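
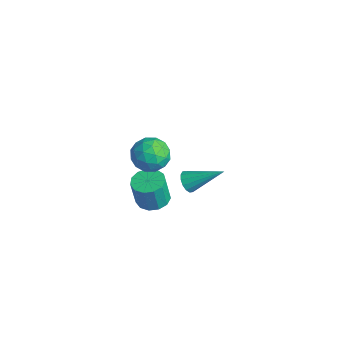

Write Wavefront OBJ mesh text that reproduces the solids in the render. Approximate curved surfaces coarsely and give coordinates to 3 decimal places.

v 1.509 -1.73 2.991
v 1.95 -1.315 3.732
v 2.85 -2.365 2.548
v 3.291 -1.95 3.289
v 2.665 -2.657 3.44
v 1.836 -2.265 3.714
v 2.964 -1.415 2.566
v 2.135 -1.023 2.84
v 2.849 -1.12 3.469
v 2.665 -1.888 4.009
v 2.135 -1.792 2.271
v 1.951 -2.56 2.811
v 1.612 -1.467 3.4
v 3.188 -2.213 2.88
v 2.82 -2.629 2.969
v 3.079 -2.385 3.404
v 1.545 -2.025 3.39
v 1.804 -1.781 3.825
v 2.224 -2.57 3.654
v 2.996 -1.899 2.455
v 3.255 -1.655 2.89
v 1.721 -1.295 2.876
v 1.98 -1.051 3.311
v 2.576 -1.11 2.626
v 2.4 -1.108 3.681
v 3.188 -1.481 3.421
v 2.995 -1.167 2.996
v 2.508 -0.937 3.157
v 2.291 -1.56 3.999
v 3.079 -1.933 3.738
v 2.711 -2.348 3.828
v 2.224 -2.118 3.989
v 2.82 -1.445 3.844
v 1.721 -1.747 2.542
v 2.509 -2.12 2.281
v 2.576 -1.562 2.291
v 2.089 -1.332 2.452
v 1.612 -2.199 2.859
v 2.4 -2.572 2.599
v 2.292 -2.743 3.123
v 1.805 -2.513 3.284
v 1.98 -2.235 2.436
v -0.206 -0.395 -3.223
v 0.259 0.294 -3.105
v 0.271 0.025 -1.579
v -0.194 -0.665 -1.697
v -0.193 0.432 -3.077
v -0.181 0.162 -1.551
v -0.649 0.307 -3.096
v -0.637 0.038 -1.569
v -0.964 -0.041 -3.155
v -0.952 -0.31 -1.628
v -1.039 -0.501 -3.235
v -1.027 -0.771 -1.709
v -0.85 -0.928 -3.312
v -0.837 -1.197 -1.786
v -0.456 -1.185 -3.361
v -0.443 -1.455 -1.834
v 0.018 -1.192 -3.366
v 0.03 -1.462 -1.839
v 0.42 -0.946 -3.325
v 0.432 -1.216 -1.799
v 0.623 -0.525 -3.253
v 0.635 -0.794 -1.726
v 0.563 -0.063 -3.171
v 0.576 -0.332 -1.644
v -0.476 1.589 -3.105
v -0.295 1.868 -3.64
v 0.556 2.971 -2.035
v -0.575 2.014 -3.559
v -0.829 2.047 -3.356
v -0.988 1.956 -3.086
v -1.01 1.768 -2.821
v -0.889 1.531 -2.632
v -0.657 1.31 -2.57
v -0.378 1.164 -2.651
v -0.124 1.131 -2.853
v 0.035 1.221 -3.123
v 0.057 1.41 -3.388
v -0.064 1.647 -3.577
f 1 38 17
f 38 12 41
f 17 41 6
f 38 41 17
f 1 17 13
f 17 6 18
f 13 18 2
f 17 18 13
f 1 13 22
f 13 2 23
f 22 23 8
f 13 23 22
f 1 22 34
f 22 8 37
f 34 37 11
f 22 37 34
f 1 34 38
f 34 11 42
f 38 42 12
f 34 42 38
f 2 18 29
f 18 6 32
f 29 32 10
f 18 32 29
f 6 41 19
f 41 12 40
f 19 40 5
f 41 40 19
f 12 42 39
f 42 11 35
f 39 35 3
f 42 35 39
f 11 37 36
f 37 8 24
f 36 24 7
f 37 24 36
f 8 23 28
f 23 2 25
f 28 25 9
f 23 25 28
f 4 30 16
f 30 10 31
f 16 31 5
f 30 31 16
f 4 16 14
f 16 5 15
f 14 15 3
f 16 15 14
f 4 14 21
f 14 3 20
f 21 20 7
f 14 20 21
f 4 21 26
f 21 7 27
f 26 27 9
f 21 27 26
f 4 26 30
f 26 9 33
f 30 33 10
f 26 33 30
f 5 31 19
f 31 10 32
f 19 32 6
f 31 32 19
f 3 15 39
f 15 5 40
f 39 40 12
f 15 40 39
f 7 20 36
f 20 3 35
f 36 35 11
f 20 35 36
f 9 27 28
f 27 7 24
f 28 24 8
f 27 24 28
f 10 33 29
f 33 9 25
f 29 25 2
f 33 25 29
f 44 43 47
f 44 47 45
f 45 47 48
f 45 48 46
f 47 43 49
f 47 49 48
f 48 49 50
f 48 50 46
f 49 43 51
f 49 51 50
f 50 51 52
f 50 52 46
f 51 43 53
f 51 53 52
f 52 53 54
f 52 54 46
f 53 43 55
f 53 55 54
f 54 55 56
f 54 56 46
f 55 43 57
f 55 57 56
f 56 57 58
f 56 58 46
f 57 43 59
f 57 59 58
f 58 59 60
f 58 60 46
f 59 43 61
f 59 61 60
f 60 61 62
f 60 62 46
f 61 43 63
f 61 63 62
f 62 63 64
f 62 64 46
f 63 43 65
f 63 65 64
f 64 65 66
f 64 66 46
f 65 43 44
f 65 44 66
f 66 44 45
f 66 45 46
f 68 67 70
f 68 70 69
f 70 67 71
f 70 71 69
f 71 67 72
f 71 72 69
f 72 67 73
f 72 73 69
f 73 67 74
f 73 74 69
f 74 67 75
f 74 75 69
f 75 67 76
f 75 76 69
f 76 67 77
f 76 77 69
f 77 67 78
f 77 78 69
f 78 67 79
f 78 79 69
f 79 67 80
f 79 80 69
f 80 67 68
f 80 68 69



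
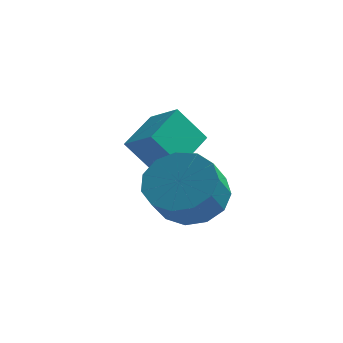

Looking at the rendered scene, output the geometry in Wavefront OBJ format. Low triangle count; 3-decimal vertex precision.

v -3.356 -1.509 2.853
v -2.491 -1.992 3.456
v -2.938 -0.17 3.325
v -2.073 -0.653 3.929
v -2.547 -1.387 1.791
v -1.682 -1.87 2.395
v -2.129 -0.048 2.264
v -1.264 -0.531 2.867
v -1.144 -2.89 1.84
v -0.111 -2.889 2.029
v -0.283 -3.709 2.969
v -1.316 -3.71 2.78
v -0.342 -2.458 2.362
v -0.514 -3.279 3.303
v -0.828 -2.164 2.53
v -0.999 -2.985 3.471
v -1.414 -2.101 2.478
v -1.585 -2.922 3.419
v -1.914 -2.288 2.224
v -2.086 -3.109 3.165
v -2.17 -2.666 1.848
v -2.342 -3.487 2.788
v -2.1 -3.115 1.469
v -2.272 -3.936 2.41
v -1.727 -3.493 1.208
v -1.898 -4.313 2.148
v -1.169 -3.679 1.147
v -1.34 -4.499 2.088
v -0.603 -3.614 1.306
v -0.774 -4.435 2.247
v -0.208 -3.32 1.635
v -0.38 -4.14 2.576
f 2 4 1
f 5 2 1
f 1 4 3
f 3 5 1
f 2 8 4
f 6 2 5
f 6 8 2
f 4 8 3
f 7 5 3
f 3 8 7
f 7 6 5
f 8 6 7
f 10 9 13
f 10 13 11
f 11 13 14
f 11 14 12
f 13 9 15
f 13 15 14
f 14 15 16
f 14 16 12
f 15 9 17
f 15 17 16
f 16 17 18
f 16 18 12
f 17 9 19
f 17 19 18
f 18 19 20
f 18 20 12
f 19 9 21
f 19 21 20
f 20 21 22
f 20 22 12
f 21 9 23
f 21 23 22
f 22 23 24
f 22 24 12
f 23 9 25
f 23 25 24
f 24 25 26
f 24 26 12
f 25 9 27
f 25 27 26
f 26 27 28
f 26 28 12
f 27 9 29
f 27 29 28
f 28 29 30
f 28 30 12
f 29 9 31
f 29 31 30
f 30 31 32
f 30 32 12
f 31 9 10
f 31 10 32
f 32 10 11
f 32 11 12



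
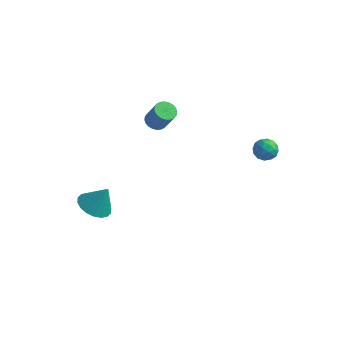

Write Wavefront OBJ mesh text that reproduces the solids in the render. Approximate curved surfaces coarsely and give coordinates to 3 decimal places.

v 3.799 3.34 1
v 4.202 2.757 0.905
v 3.018 2.923 0.255
v 3.421 2.34 0.16
v 3.093 2.45 0.786
v 3.575 2.707 1.246
v 3.645 2.973 -0.086
v 4.127 3.23 0.374
v 4.106 2.53 0.233
v 3.765 2.206 0.772
v 3.455 3.474 0.388
v 3.114 3.15 0.927
v 4.069 3.085 1.018
v 3.151 2.595 0.142
v 2.958 2.659 0.51
v 3.195 2.317 0.454
v 3.701 3.056 1.218
v 3.937 2.713 1.162
v 3.286 2.532 1.092
v 3.283 2.967 -0.002
v 3.519 2.624 -0.058
v 4.025 3.363 0.706
v 4.262 3.021 0.65
v 3.934 3.148 0.068
v 4.249 2.609 0.567
v 3.79 2.364 0.129
v 3.922 2.736 -0.015
v 4.206 2.887 0.255
v 4.049 2.419 0.884
v 3.59 2.174 0.446
v 3.397 2.238 0.814
v 3.681 2.389 1.084
v 3.993 2.285 0.489
v 3.63 3.506 0.714
v 3.171 3.261 0.276
v 3.539 3.291 0.076
v 3.823 3.442 0.346
v 3.43 3.316 1.031
v 2.971 3.071 0.593
v 3.014 2.793 0.905
v 3.298 2.944 1.175
v 3.227 3.395 0.671
v -3.411 -2.541 -3.133
v -2.621 -3.103 -3.336
v -2.789 -2.159 -1.767
v -2.507 -2.71 -3.498
v -2.571 -2.283 -3.589
v -2.802 -1.908 -3.589
v -3.153 -1.658 -3.498
v -3.556 -1.583 -3.336
v -3.93 -1.698 -3.133
v -4.201 -1.98 -2.931
v -4.316 -2.373 -2.768
v -4.252 -2.799 -2.678
v -4.021 -3.175 -2.678
v -3.67 -3.425 -2.768
v -3.267 -3.5 -2.931
v -2.893 -3.385 -3.133
v -2.158 1.512 1.355
v -1.632 1.725 1.082
v -0.936 1.582 2.312
v -1.462 1.368 2.585
v -1.732 1.934 1.163
v -1.036 1.791 2.393
v -1.897 2.079 1.274
v -1.201 1.936 2.503
v -2.102 2.138 1.396
v -1.406 1.995 2.626
v -2.315 2.101 1.513
v -1.619 1.958 2.742
v -2.504 1.974 1.605
v -1.809 1.831 2.835
v -2.641 1.777 1.659
v -1.945 1.634 2.889
v -2.704 1.54 1.668
v -2.009 1.397 2.897
v -2.684 1.298 1.628
v -1.988 1.155 2.858
v -2.584 1.089 1.547
v -1.888 0.946 2.777
v -2.419 0.944 1.437
v -1.723 0.801 2.666
v -2.214 0.885 1.314
v -1.518 0.742 2.544
v -2.001 0.922 1.198
v -1.305 0.779 2.427
v -1.811 1.049 1.105
v -1.116 0.906 2.335
v -1.675 1.246 1.051
v -0.979 1.103 2.281
v -1.611 1.483 1.043
v -0.916 1.34 2.272
f 1 38 17
f 38 12 41
f 17 41 6
f 38 41 17
f 1 17 13
f 17 6 18
f 13 18 2
f 17 18 13
f 1 13 22
f 13 2 23
f 22 23 8
f 13 23 22
f 1 22 34
f 22 8 37
f 34 37 11
f 22 37 34
f 1 34 38
f 34 11 42
f 38 42 12
f 34 42 38
f 2 18 29
f 18 6 32
f 29 32 10
f 18 32 29
f 6 41 19
f 41 12 40
f 19 40 5
f 41 40 19
f 12 42 39
f 42 11 35
f 39 35 3
f 42 35 39
f 11 37 36
f 37 8 24
f 36 24 7
f 37 24 36
f 8 23 28
f 23 2 25
f 28 25 9
f 23 25 28
f 4 30 16
f 30 10 31
f 16 31 5
f 30 31 16
f 4 16 14
f 16 5 15
f 14 15 3
f 16 15 14
f 4 14 21
f 14 3 20
f 21 20 7
f 14 20 21
f 4 21 26
f 21 7 27
f 26 27 9
f 21 27 26
f 4 26 30
f 26 9 33
f 30 33 10
f 26 33 30
f 5 31 19
f 31 10 32
f 19 32 6
f 31 32 19
f 3 15 39
f 15 5 40
f 39 40 12
f 15 40 39
f 7 20 36
f 20 3 35
f 36 35 11
f 20 35 36
f 9 27 28
f 27 7 24
f 28 24 8
f 27 24 28
f 10 33 29
f 33 9 25
f 29 25 2
f 33 25 29
f 44 43 46
f 44 46 45
f 46 43 47
f 46 47 45
f 47 43 48
f 47 48 45
f 48 43 49
f 48 49 45
f 49 43 50
f 49 50 45
f 50 43 51
f 50 51 45
f 51 43 52
f 51 52 45
f 52 43 53
f 52 53 45
f 53 43 54
f 53 54 45
f 54 43 55
f 54 55 45
f 55 43 56
f 55 56 45
f 56 43 57
f 56 57 45
f 57 43 58
f 57 58 45
f 58 43 44
f 58 44 45
f 60 59 63
f 60 63 61
f 61 63 64
f 61 64 62
f 63 59 65
f 63 65 64
f 64 65 66
f 64 66 62
f 65 59 67
f 65 67 66
f 66 67 68
f 66 68 62
f 67 59 69
f 67 69 68
f 68 69 70
f 68 70 62
f 69 59 71
f 69 71 70
f 70 71 72
f 70 72 62
f 71 59 73
f 71 73 72
f 72 73 74
f 72 74 62
f 73 59 75
f 73 75 74
f 74 75 76
f 74 76 62
f 75 59 77
f 75 77 76
f 76 77 78
f 76 78 62
f 77 59 79
f 77 79 78
f 78 79 80
f 78 80 62
f 79 59 81
f 79 81 80
f 80 81 82
f 80 82 62
f 81 59 83
f 81 83 82
f 82 83 84
f 82 84 62
f 83 59 85
f 83 85 84
f 84 85 86
f 84 86 62
f 85 59 87
f 85 87 86
f 86 87 88
f 86 88 62
f 87 59 89
f 87 89 88
f 88 89 90
f 88 90 62
f 89 59 91
f 89 91 90
f 90 91 92
f 90 92 62
f 91 59 60
f 91 60 92
f 92 60 61
f 92 61 62



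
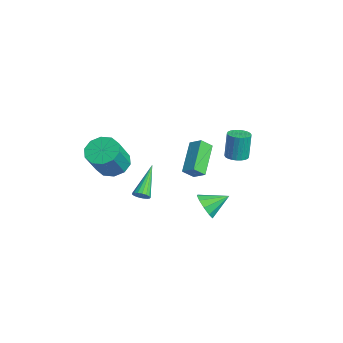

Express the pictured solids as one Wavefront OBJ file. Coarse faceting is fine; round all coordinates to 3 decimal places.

v -3.529 -3.157 -2.79
v -3.034 -3.841 -3.398
v -2.136 -4.666 -1.738
v -2.631 -3.983 -1.13
v -2.661 -3.32 -3.34
v -1.764 -4.146 -1.68
v -2.62 -2.737 -3.072
v -1.723 -3.563 -1.412
v -2.926 -2.315 -2.697
v -2.029 -3.14 -1.037
v -3.462 -2.214 -2.357
v -2.565 -3.04 -0.697
v -4.024 -2.474 -2.182
v -3.126 -3.299 -0.522
v -4.396 -2.994 -2.24
v -3.499 -3.82 -0.58
v -4.437 -3.577 -2.508
v -3.54 -4.403 -0.848
v -4.131 -4 -2.883
v -3.234 -4.825 -1.223
v -3.595 -4.1 -3.223
v -2.698 -4.926 -1.563
v 2.577 0.29 -3.124
v 2.82 0.667 -3.893
v 2.703 1.57 -2.456
v 2.273 0.7 -3.853
v 1.841 0.577 -3.535
v 1.691 0.344 -3.06
v 1.878 0.09 -2.61
v 2.333 -0.087 -2.356
v 2.88 -0.121 -2.395
v 3.312 0.003 -2.713
v 3.463 0.236 -3.188
v 3.275 0.489 -3.639
v 2.893 -3.258 -1.46
v 3.239 -2.913 -1.353
v 1.507 -2.282 -0.12
v 3.122 -2.821 -1.541
v 2.953 -2.829 -1.71
v 2.77 -2.935 -1.822
v 2.615 -3.115 -1.851
v 2.524 -3.328 -1.79
v 2.517 -3.525 -1.654
v 2.597 -3.66 -1.473
v 2.744 -3.703 -1.289
v 2.925 -3.644 -1.145
v 3.099 -3.497 -1.072
v 3.226 -3.295 -1.089
v 3.276 -3.084 -1.19
v -1.267 3.253 -2.012
v -0.761 2.822 -1.923
v -0.908 2.996 -0.258
v -1.413 3.427 -0.348
v -0.633 3.05 -1.935
v -0.78 3.223 -0.271
v -0.601 3.308 -1.959
v -0.748 3.482 -0.295
v -0.67 3.558 -1.992
v -0.817 3.732 -0.327
v -0.831 3.762 -2.027
v -0.977 3.935 -0.362
v -1.057 3.888 -2.06
v -1.204 4.061 -0.395
v -1.316 3.917 -2.086
v -1.462 4.091 -0.421
v -1.567 3.846 -2.101
v -1.713 4.019 -0.436
v -1.772 3.684 -2.102
v -1.919 3.858 -0.437
v -1.9 3.457 -2.089
v -2.047 3.63 -0.425
v -1.932 3.198 -2.065
v -2.079 3.372 -0.401
v -1.863 2.948 -2.033
v -2.01 3.122 -0.368
v -1.703 2.745 -1.998
v -1.849 2.918 -0.333
v -1.476 2.619 -1.965
v -1.623 2.792 -0.3
v -1.218 2.589 -1.939
v -1.364 2.763 -0.274
v -0.967 2.661 -1.924
v -1.113 2.834 -0.259
v -0.746 1.058 -0.685
v -0.673 0.398 -0.107
v -0.144 1.517 -0.237
v -0.071 0.857 0.341
v 0.811 0.183 -1.881
v 0.884 -0.477 -1.303
v 1.413 0.642 -1.433
v 1.486 -0.018 -0.855
f 2 1 5
f 2 5 3
f 3 5 6
f 3 6 4
f 5 1 7
f 5 7 6
f 6 7 8
f 6 8 4
f 7 1 9
f 7 9 8
f 8 9 10
f 8 10 4
f 9 1 11
f 9 11 10
f 10 11 12
f 10 12 4
f 11 1 13
f 11 13 12
f 12 13 14
f 12 14 4
f 13 1 15
f 13 15 14
f 14 15 16
f 14 16 4
f 15 1 17
f 15 17 16
f 16 17 18
f 16 18 4
f 17 1 19
f 17 19 18
f 18 19 20
f 18 20 4
f 19 1 21
f 19 21 20
f 20 21 22
f 20 22 4
f 21 1 2
f 21 2 22
f 22 2 3
f 22 3 4
f 24 23 26
f 24 26 25
f 26 23 27
f 26 27 25
f 27 23 28
f 27 28 25
f 28 23 29
f 28 29 25
f 29 23 30
f 29 30 25
f 30 23 31
f 30 31 25
f 31 23 32
f 31 32 25
f 32 23 33
f 32 33 25
f 33 23 34
f 33 34 25
f 34 23 24
f 34 24 25
f 36 35 38
f 36 38 37
f 38 35 39
f 38 39 37
f 39 35 40
f 39 40 37
f 40 35 41
f 40 41 37
f 41 35 42
f 41 42 37
f 42 35 43
f 42 43 37
f 43 35 44
f 43 44 37
f 44 35 45
f 44 45 37
f 45 35 46
f 45 46 37
f 46 35 47
f 46 47 37
f 47 35 48
f 47 48 37
f 48 35 49
f 48 49 37
f 49 35 36
f 49 36 37
f 51 50 54
f 51 54 52
f 52 54 55
f 52 55 53
f 54 50 56
f 54 56 55
f 55 56 57
f 55 57 53
f 56 50 58
f 56 58 57
f 57 58 59
f 57 59 53
f 58 50 60
f 58 60 59
f 59 60 61
f 59 61 53
f 60 50 62
f 60 62 61
f 61 62 63
f 61 63 53
f 62 50 64
f 62 64 63
f 63 64 65
f 63 65 53
f 64 50 66
f 64 66 65
f 65 66 67
f 65 67 53
f 66 50 68
f 66 68 67
f 67 68 69
f 67 69 53
f 68 50 70
f 68 70 69
f 69 70 71
f 69 71 53
f 70 50 72
f 70 72 71
f 71 72 73
f 71 73 53
f 72 50 74
f 72 74 73
f 73 74 75
f 73 75 53
f 74 50 76
f 74 76 75
f 75 76 77
f 75 77 53
f 76 50 78
f 76 78 77
f 77 78 79
f 77 79 53
f 78 50 80
f 78 80 79
f 79 80 81
f 79 81 53
f 80 50 82
f 80 82 81
f 81 82 83
f 81 83 53
f 82 50 51
f 82 51 83
f 83 51 52
f 83 52 53
f 85 87 84
f 88 85 84
f 84 87 86
f 86 88 84
f 85 91 87
f 89 85 88
f 89 91 85
f 87 91 86
f 90 88 86
f 86 91 90
f 90 89 88
f 91 89 90



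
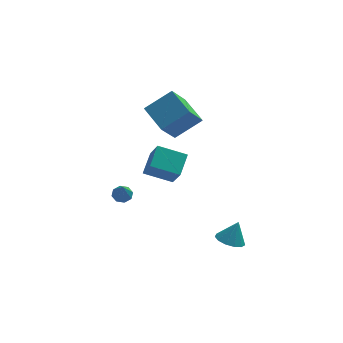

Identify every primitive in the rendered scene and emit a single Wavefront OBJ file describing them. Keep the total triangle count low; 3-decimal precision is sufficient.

v 3.076 -1.039 -3.783
v 3.598 -0.44 -4.113
v 3.544 -0.761 -2.537
v 3.182 -0.216 -4.007
v 2.732 -0.253 -3.83
v 2.392 -0.54 -3.638
v 2.269 -0.985 -3.493
v 2.402 -1.448 -3.439
v 2.75 -1.781 -3.495
v 3.201 -1.878 -3.642
v 3.613 -1.71 -3.834
v 3.854 -1.328 -4.01
v 3.849 -0.855 -4.114
v -1.118 -0.122 1.822
v -0.644 1.042 2.546
v -1.454 0.827 0.515
v -0.98 1.991 1.238
v 0.46 -0.391 1.222
v 0.934 0.773 1.945
v 0.124 0.558 -0.086
v 0.598 1.722 0.638
v -2.533 1.827 -1.951
v -1.95 1.908 -1.901
v -2.527 1.053 -0.749
v -2.188 2.231 -1.693
v -2.628 2.317 -1.635
v -3.012 2.116 -1.763
v -3.115 1.746 -2
v -2.877 1.424 -2.209
v -2.438 1.338 -2.267
v -2.054 1.539 -2.139
v 0.411 3.059 1.65
v -0.387 1.978 3.158
v -0.424 4.587 2.304
v -1.222 3.506 3.812
v 1.942 3.434 2.728
v 1.144 2.353 4.236
v 1.107 4.962 3.382
v 0.309 3.881 4.89
f 2 1 4
f 2 4 3
f 4 1 5
f 4 5 3
f 5 1 6
f 5 6 3
f 6 1 7
f 6 7 3
f 7 1 8
f 7 8 3
f 8 1 9
f 8 9 3
f 9 1 10
f 9 10 3
f 10 1 11
f 10 11 3
f 11 1 12
f 11 12 3
f 12 1 13
f 12 13 3
f 13 1 2
f 13 2 3
f 15 17 14
f 18 15 14
f 14 17 16
f 16 18 14
f 15 21 17
f 19 15 18
f 19 21 15
f 17 21 16
f 20 18 16
f 16 21 20
f 20 19 18
f 21 19 20
f 23 22 25
f 23 25 24
f 25 22 26
f 25 26 24
f 26 22 27
f 26 27 24
f 27 22 28
f 27 28 24
f 28 22 29
f 28 29 24
f 29 22 30
f 29 30 24
f 30 22 31
f 30 31 24
f 31 22 23
f 31 23 24
f 33 35 32
f 36 33 32
f 32 35 34
f 34 36 32
f 33 39 35
f 37 33 36
f 37 39 33
f 35 39 34
f 38 36 34
f 34 39 38
f 38 37 36
f 39 37 38



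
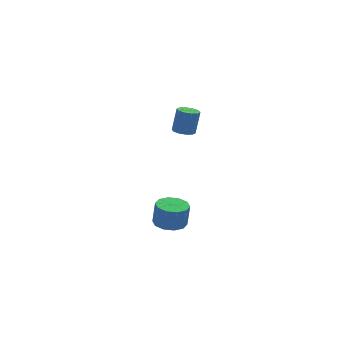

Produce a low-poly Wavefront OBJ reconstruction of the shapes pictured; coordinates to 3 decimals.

v 1.329 1.69 -3.396
v 1.853 2.383 -3.453
v 1.995 2.382 -2.161
v 1.471 1.69 -2.104
v 1.348 2.56 -3.398
v 1.491 2.559 -2.105
v 0.836 2.406 -3.341
v 0.979 2.405 -2.049
v 0.512 1.978 -3.306
v 0.655 1.977 -2.014
v 0.5 1.44 -3.305
v 0.643 1.439 -2.013
v 0.805 0.998 -3.339
v 0.947 0.997 -2.047
v 1.309 0.821 -3.395
v 1.452 0.82 -2.102
v 1.821 0.975 -3.451
v 1.964 0.974 -2.159
v 2.145 1.403 -3.486
v 2.288 1.402 -2.194
v 2.157 1.941 -3.487
v 2.3 1.94 -2.195
v 1.947 1.396 3.281
v 2.252 0.902 3.288
v 2.558 1.111 4.587
v 2.253 1.604 4.579
v 2.474 1.168 3.194
v 2.779 1.377 4.492
v 2.494 1.521 3.132
v 2.799 1.729 4.431
v 2.305 1.826 3.128
v 2.611 2.034 4.426
v 1.98 1.966 3.181
v 2.285 2.175 4.48
v 1.642 1.889 3.273
v 1.948 2.098 4.572
v 1.421 1.623 3.368
v 1.726 1.832 4.666
v 1.401 1.271 3.429
v 1.706 1.479 4.728
v 1.589 0.966 3.434
v 1.895 1.174 4.732
v 1.915 0.825 3.38
v 2.22 1.034 4.679
f 2 1 5
f 2 5 3
f 3 5 6
f 3 6 4
f 5 1 7
f 5 7 6
f 6 7 8
f 6 8 4
f 7 1 9
f 7 9 8
f 8 9 10
f 8 10 4
f 9 1 11
f 9 11 10
f 10 11 12
f 10 12 4
f 11 1 13
f 11 13 12
f 12 13 14
f 12 14 4
f 13 1 15
f 13 15 14
f 14 15 16
f 14 16 4
f 15 1 17
f 15 17 16
f 16 17 18
f 16 18 4
f 17 1 19
f 17 19 18
f 18 19 20
f 18 20 4
f 19 1 21
f 19 21 20
f 20 21 22
f 20 22 4
f 21 1 2
f 21 2 22
f 22 2 3
f 22 3 4
f 24 23 27
f 24 27 25
f 25 27 28
f 25 28 26
f 27 23 29
f 27 29 28
f 28 29 30
f 28 30 26
f 29 23 31
f 29 31 30
f 30 31 32
f 30 32 26
f 31 23 33
f 31 33 32
f 32 33 34
f 32 34 26
f 33 23 35
f 33 35 34
f 34 35 36
f 34 36 26
f 35 23 37
f 35 37 36
f 36 37 38
f 36 38 26
f 37 23 39
f 37 39 38
f 38 39 40
f 38 40 26
f 39 23 41
f 39 41 40
f 40 41 42
f 40 42 26
f 41 23 43
f 41 43 42
f 42 43 44
f 42 44 26
f 43 23 24
f 43 24 44
f 44 24 25
f 44 25 26



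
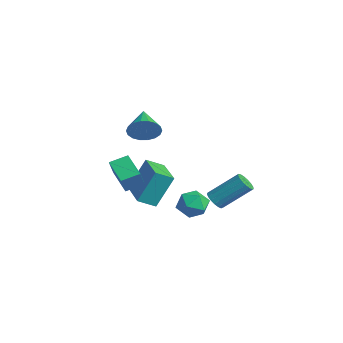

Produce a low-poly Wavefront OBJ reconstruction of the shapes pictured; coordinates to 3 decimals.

v -1.462 3.153 -2.668
v -0.93 3.241 -3.012
v -0.286 4.734 -1.636
v -0.818 4.647 -1.292
v -1.129 3.439 -3.134
v -0.485 4.932 -1.758
v -1.405 3.572 -3.149
v -0.761 5.065 -1.773
v -1.694 3.609 -3.054
v -1.05 5.102 -1.678
v -1.929 3.541 -2.87
v -1.285 5.034 -1.494
v -2.058 3.385 -2.64
v -1.414 4.878 -1.264
v -2.05 3.176 -2.417
v -1.406 4.669 -1.041
v -1.908 2.961 -2.251
v -1.264 4.454 -0.875
v -1.663 2.791 -2.18
v -1.019 4.284 -0.805
v -1.372 2.704 -2.222
v -0.728 4.197 -0.846
v -1.102 2.719 -2.365
v -0.458 4.213 -0.989
v -0.914 2.834 -2.578
v -0.27 4.328 -1.202
v -0.852 3.023 -2.812
v -0.208 4.516 -1.436
v -4.001 -0.701 -1.952
v -3.917 0.313 -0.069
v -3.742 0.254 -2.478
v -3.658 1.268 -0.595
v -1.862 -1.188 -1.785
v -1.778 -0.174 0.098
v -1.603 -0.233 -2.311
v -1.519 0.781 -0.428
v -0.103 1.477 -1.635
v 0.715 1.691 -1.187
v 0.225 -0.031 -1.513
v 1.043 0.183 -1.065
v 0.205 0.339 -0.631
v 0.002 1.271 -0.706
v 0.938 0.389 -1.994
v 0.735 1.321 -2.069
v 1.358 1.019 -1.409
v 0.905 0.988 -0.567
v 0.035 0.672 -2.133
v -0.418 0.641 -1.291
v -1.717 -0.836 3.384
v -1.245 -0.41 4.048
v -3.203 -0.144 3.996
v -1.242 -0.135 3.744
v -1.334 0 3.369
v -1.501 -0.03 2.996
v -1.711 -0.22 2.701
v -1.923 -0.531 2.54
v -2.093 -0.903 2.547
v -2.189 -1.262 2.719
v -2.192 -1.537 3.023
v -2.1 -1.672 3.398
v -1.933 -1.642 3.771
v -1.723 -1.452 4.067
v -1.511 -1.141 4.227
v -1.341 -0.769 4.22
v 0.821 -3.12 0.772
v -0.648 -3.087 1.381
v 0.983 -2.14 1.112
v -0.485 -2.107 1.72
v 1.245 -3.553 1.82
v -0.223 -3.52 2.428
v 1.408 -2.573 2.159
v -0.061 -2.54 2.768
f 2 1 5
f 2 5 3
f 3 5 6
f 3 6 4
f 5 1 7
f 5 7 6
f 6 7 8
f 6 8 4
f 7 1 9
f 7 9 8
f 8 9 10
f 8 10 4
f 9 1 11
f 9 11 10
f 10 11 12
f 10 12 4
f 11 1 13
f 11 13 12
f 12 13 14
f 12 14 4
f 13 1 15
f 13 15 14
f 14 15 16
f 14 16 4
f 15 1 17
f 15 17 16
f 16 17 18
f 16 18 4
f 17 1 19
f 17 19 18
f 18 19 20
f 18 20 4
f 19 1 21
f 19 21 20
f 20 21 22
f 20 22 4
f 21 1 23
f 21 23 22
f 22 23 24
f 22 24 4
f 23 1 25
f 23 25 24
f 24 25 26
f 24 26 4
f 25 1 27
f 25 27 26
f 26 27 28
f 26 28 4
f 27 1 2
f 27 2 28
f 28 2 3
f 28 3 4
f 30 32 29
f 33 30 29
f 29 32 31
f 31 33 29
f 30 36 32
f 34 30 33
f 34 36 30
f 32 36 31
f 35 33 31
f 31 36 35
f 35 34 33
f 36 34 35
f 37 48 42
f 37 42 38
f 37 38 44
f 37 44 47
f 37 47 48
f 38 42 46
f 42 48 41
f 48 47 39
f 47 44 43
f 44 38 45
f 40 46 41
f 40 41 39
f 40 39 43
f 40 43 45
f 40 45 46
f 41 46 42
f 39 41 48
f 43 39 47
f 45 43 44
f 46 45 38
f 50 49 52
f 50 52 51
f 52 49 53
f 52 53 51
f 53 49 54
f 53 54 51
f 54 49 55
f 54 55 51
f 55 49 56
f 55 56 51
f 56 49 57
f 56 57 51
f 57 49 58
f 57 58 51
f 58 49 59
f 58 59 51
f 59 49 60
f 59 60 51
f 60 49 61
f 60 61 51
f 61 49 62
f 61 62 51
f 62 49 63
f 62 63 51
f 63 49 64
f 63 64 51
f 64 49 50
f 64 50 51
f 66 68 65
f 69 66 65
f 65 68 67
f 67 69 65
f 66 72 68
f 70 66 69
f 70 72 66
f 68 72 67
f 71 69 67
f 67 72 71
f 71 70 69
f 72 70 71



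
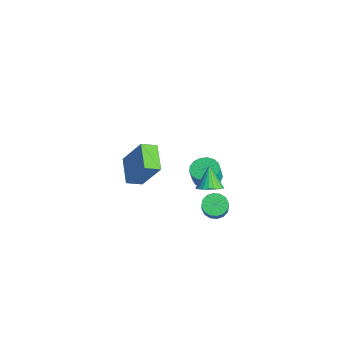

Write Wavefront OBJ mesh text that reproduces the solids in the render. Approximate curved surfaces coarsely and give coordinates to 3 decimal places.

v -0.297 1.988 -2.15
v 0.184 2.555 -1.914
v -1.143 2.232 -1.01
v -0.009 2.71 -2.091
v -0.245 2.756 -2.276
v -0.49 2.684 -2.443
v -0.705 2.507 -2.564
v -0.858 2.25 -2.623
v -0.926 1.954 -2.61
v -0.898 1.663 -2.526
v -0.778 1.421 -2.385
v -0.585 1.265 -2.209
v -0.348 1.22 -2.023
v -0.104 1.291 -1.856
v 0.112 1.469 -1.735
v 0.265 1.725 -1.676
v 0.332 2.021 -1.689
v 0.304 2.313 -1.773
v -2.613 2.649 -3.518
v -1.778 2.818 -3.632
v -1.591 2.581 -2.616
v -2.427 2.411 -2.502
v -1.937 3.18 -3.518
v -1.75 2.943 -2.502
v -2.251 3.42 -3.405
v -2.065 3.183 -2.388
v -2.649 3.484 -3.317
v -2.462 3.247 -2.301
v -3.038 3.356 -3.275
v -2.851 3.119 -2.259
v -3.329 3.066 -3.289
v -3.143 2.829 -2.273
v -3.457 2.681 -3.355
v -3.271 2.444 -2.339
v -3.392 2.288 -3.459
v -3.205 2.051 -2.443
v -3.148 1.977 -3.576
v -2.961 1.74 -2.56
v -2.782 1.821 -3.68
v -2.595 1.584 -2.664
v -2.377 1.854 -3.747
v -2.19 1.617 -2.731
v -2.026 2.069 -3.761
v -1.839 1.832 -2.745
v -1.81 2.417 -3.72
v -1.623 2.18 -2.704
v 2.495 -3.512 2.602
v 1.029 -3.243 3.183
v 2.512 -2.652 2.248
v 1.046 -2.383 2.829
v 3.354 -2.777 4.431
v 1.888 -2.508 5.012
v 3.371 -1.917 4.077
v 1.905 -1.648 4.658
v 0.211 2.137 -3.468
v 0.819 2.038 -3.879
v 1.376 1.824 -3.002
v 0.769 1.923 -2.592
v 0.82 2.41 -3.788
v 1.377 2.197 -2.912
v 0.658 2.709 -3.612
v 1.215 2.496 -2.736
v 0.376 2.855 -3.397
v 0.933 2.641 -2.521
v 0.05 2.808 -3.202
v 0.607 2.594 -2.326
v -0.233 2.581 -3.077
v 0.324 2.368 -2.201
v -0.396 2.236 -3.058
v 0.161 2.022 -2.181
v -0.397 1.863 -3.148
v 0.16 1.65 -2.272
v -0.235 1.564 -3.324
v 0.322 1.351 -2.448
v 0.047 1.419 -3.539
v 0.604 1.205 -2.663
v 0.373 1.466 -3.734
v 0.93 1.252 -2.858
v 0.656 1.692 -3.859
v 1.213 1.479 -2.983
f 2 1 4
f 2 4 3
f 4 1 5
f 4 5 3
f 5 1 6
f 5 6 3
f 6 1 7
f 6 7 3
f 7 1 8
f 7 8 3
f 8 1 9
f 8 9 3
f 9 1 10
f 9 10 3
f 10 1 11
f 10 11 3
f 11 1 12
f 11 12 3
f 12 1 13
f 12 13 3
f 13 1 14
f 13 14 3
f 14 1 15
f 14 15 3
f 15 1 16
f 15 16 3
f 16 1 17
f 16 17 3
f 17 1 18
f 17 18 3
f 18 1 2
f 18 2 3
f 20 19 23
f 20 23 21
f 21 23 24
f 21 24 22
f 23 19 25
f 23 25 24
f 24 25 26
f 24 26 22
f 25 19 27
f 25 27 26
f 26 27 28
f 26 28 22
f 27 19 29
f 27 29 28
f 28 29 30
f 28 30 22
f 29 19 31
f 29 31 30
f 30 31 32
f 30 32 22
f 31 19 33
f 31 33 32
f 32 33 34
f 32 34 22
f 33 19 35
f 33 35 34
f 34 35 36
f 34 36 22
f 35 19 37
f 35 37 36
f 36 37 38
f 36 38 22
f 37 19 39
f 37 39 38
f 38 39 40
f 38 40 22
f 39 19 41
f 39 41 40
f 40 41 42
f 40 42 22
f 41 19 43
f 41 43 42
f 42 43 44
f 42 44 22
f 43 19 45
f 43 45 44
f 44 45 46
f 44 46 22
f 45 19 20
f 45 20 46
f 46 20 21
f 46 21 22
f 48 50 47
f 51 48 47
f 47 50 49
f 49 51 47
f 48 54 50
f 52 48 51
f 52 54 48
f 50 54 49
f 53 51 49
f 49 54 53
f 53 52 51
f 54 52 53
f 56 55 59
f 56 59 57
f 57 59 60
f 57 60 58
f 59 55 61
f 59 61 60
f 60 61 62
f 60 62 58
f 61 55 63
f 61 63 62
f 62 63 64
f 62 64 58
f 63 55 65
f 63 65 64
f 64 65 66
f 64 66 58
f 65 55 67
f 65 67 66
f 66 67 68
f 66 68 58
f 67 55 69
f 67 69 68
f 68 69 70
f 68 70 58
f 69 55 71
f 69 71 70
f 70 71 72
f 70 72 58
f 71 55 73
f 71 73 72
f 72 73 74
f 72 74 58
f 73 55 75
f 73 75 74
f 74 75 76
f 74 76 58
f 75 55 77
f 75 77 76
f 76 77 78
f 76 78 58
f 77 55 79
f 77 79 78
f 78 79 80
f 78 80 58
f 79 55 56
f 79 56 80
f 80 56 57
f 80 57 58



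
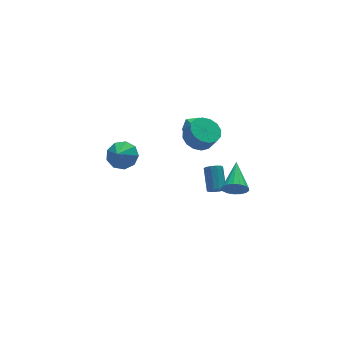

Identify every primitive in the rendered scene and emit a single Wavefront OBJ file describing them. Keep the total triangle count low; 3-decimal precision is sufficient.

v 3.739 3.982 -2.195
v 4.135 3.715 -2.9
v 2.525 3.885 -2.84
v 2.921 3.618 -3.545
v 2.894 3.118 -2.857
v 3.644 3.177 -2.458
v 3.016 4.423 -3.282
v 3.766 4.482 -2.883
v 3.688 3.987 -3.572
v 3.613 3.181 -3.309
v 3.047 4.419 -2.431
v 2.972 3.613 -2.168
v 2.452 1.518 -1.717
v 3.381 1.91 -1.77
v 3.657 1.395 -0.757
v 2.728 1.002 -0.703
v 3.098 2.266 -1.512
v 3.374 1.751 -0.499
v 2.642 2.422 -1.309
v 2.918 1.906 -0.295
v 2.135 2.335 -1.215
v 2.412 1.819 -0.201
v 1.713 2.029 -1.255
v 1.989 1.514 -0.242
v 1.489 1.586 -1.419
v 1.765 1.071 -0.406
v 1.523 1.125 -1.663
v 1.799 0.61 -0.65
v 1.806 0.769 -1.921
v 2.082 0.254 -0.908
v 2.262 0.614 -2.125
v 2.538 0.098 -1.111
v 2.768 0.701 -2.219
v 3.045 0.185 -1.205
v 3.191 1.006 -2.178
v 3.467 0.491 -1.165
v 3.415 1.449 -2.014
v 3.691 0.934 -1.001
v 2.314 -1.347 -4.319
v 2.852 -1.534 -4.295
v 3.243 -0.28 -3.296
v 2.706 -0.093 -3.321
v 2.827 -1.31 -4.566
v 3.218 -0.057 -3.567
v 2.606 -1.101 -4.743
v 2.997 0.153 -3.744
v 2.274 -0.985 -4.758
v 2.665 0.269 -3.759
v 1.957 -1.008 -4.605
v 2.348 0.246 -3.607
v 1.777 -1.16 -4.344
v 2.168 0.094 -3.345
v 1.802 -1.383 -4.073
v 2.193 -0.13 -3.074
v 2.023 -1.593 -3.896
v 2.414 -0.339 -2.897
v 2.355 -1.709 -3.881
v 2.746 -0.455 -2.882
v 2.672 -1.686 -4.033
v 3.063 -0.432 -3.035
v -3.009 0.135 -0.227
v -2.204 0.099 0.314
v -3.611 -0.515 0.627
v -2.56 0.636 0.472
v -3.125 0.939 0.303
v -3.637 0.866 -0.113
v -3.854 0.45 -0.583
v -3.676 -0.113 -0.886
v -3.186 -0.56 -0.88
v -2.613 -0.682 -0.569
v -2.225 -0.422 -0.097
v 1.751 -4.802 -1.093
v 2.148 -4.701 -1.78
v 2.649 -3.138 -0.327
v 1.825 -4.502 -1.831
v 1.484 -4.372 -1.713
v 1.205 -4.341 -1.453
v 1.05 -4.415 -1.111
v 1.056 -4.578 -0.765
v 1.221 -4.792 -0.493
v 1.507 -5.008 -0.359
v 1.849 -5.177 -0.393
v 2.168 -5.26 -0.588
v 2.392 -5.238 -0.898
v 2.469 -5.116 -1.253
v 2.381 -4.922 -1.571
f 1 12 6
f 1 6 2
f 1 2 8
f 1 8 11
f 1 11 12
f 2 6 10
f 6 12 5
f 12 11 3
f 11 8 7
f 8 2 9
f 4 10 5
f 4 5 3
f 4 3 7
f 4 7 9
f 4 9 10
f 5 10 6
f 3 5 12
f 7 3 11
f 9 7 8
f 10 9 2
f 14 13 17
f 14 17 15
f 15 17 18
f 15 18 16
f 17 13 19
f 17 19 18
f 18 19 20
f 18 20 16
f 19 13 21
f 19 21 20
f 20 21 22
f 20 22 16
f 21 13 23
f 21 23 22
f 22 23 24
f 22 24 16
f 23 13 25
f 23 25 24
f 24 25 26
f 24 26 16
f 25 13 27
f 25 27 26
f 26 27 28
f 26 28 16
f 27 13 29
f 27 29 28
f 28 29 30
f 28 30 16
f 29 13 31
f 29 31 30
f 30 31 32
f 30 32 16
f 31 13 33
f 31 33 32
f 32 33 34
f 32 34 16
f 33 13 35
f 33 35 34
f 34 35 36
f 34 36 16
f 35 13 37
f 35 37 36
f 36 37 38
f 36 38 16
f 37 13 14
f 37 14 38
f 38 14 15
f 38 15 16
f 40 39 43
f 40 43 41
f 41 43 44
f 41 44 42
f 43 39 45
f 43 45 44
f 44 45 46
f 44 46 42
f 45 39 47
f 45 47 46
f 46 47 48
f 46 48 42
f 47 39 49
f 47 49 48
f 48 49 50
f 48 50 42
f 49 39 51
f 49 51 50
f 50 51 52
f 50 52 42
f 51 39 53
f 51 53 52
f 52 53 54
f 52 54 42
f 53 39 55
f 53 55 54
f 54 55 56
f 54 56 42
f 55 39 57
f 55 57 56
f 56 57 58
f 56 58 42
f 57 39 59
f 57 59 58
f 58 59 60
f 58 60 42
f 59 39 40
f 59 40 60
f 60 40 41
f 60 41 42
f 62 61 64
f 62 64 63
f 64 61 65
f 64 65 63
f 65 61 66
f 65 66 63
f 66 61 67
f 66 67 63
f 67 61 68
f 67 68 63
f 68 61 69
f 68 69 63
f 69 61 70
f 69 70 63
f 70 61 71
f 70 71 63
f 71 61 62
f 71 62 63
f 73 72 75
f 73 75 74
f 75 72 76
f 75 76 74
f 76 72 77
f 76 77 74
f 77 72 78
f 77 78 74
f 78 72 79
f 78 79 74
f 79 72 80
f 79 80 74
f 80 72 81
f 80 81 74
f 81 72 82
f 81 82 74
f 82 72 83
f 82 83 74
f 83 72 84
f 83 84 74
f 84 72 85
f 84 85 74
f 85 72 86
f 85 86 74
f 86 72 73
f 86 73 74



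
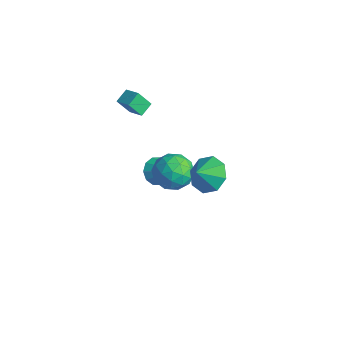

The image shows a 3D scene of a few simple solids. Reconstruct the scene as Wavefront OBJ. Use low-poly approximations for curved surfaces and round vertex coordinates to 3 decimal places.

v -2.979 -2.581 -3.627
v -2.574 -2.14 -4.271
v -1.581 -2.239 -2.513
v -2.881 -1.788 -3.994
v -3.226 -1.738 -3.576
v -3.477 -2.011 -3.178
v -3.537 -2.502 -2.951
v -3.384 -3.023 -2.982
v -3.077 -3.375 -3.26
v -2.732 -3.424 -3.677
v -2.482 -3.152 -4.076
v -2.421 -2.661 -4.303
v -1.025 -2.834 -1.776
v -0.287 -2.197 -1.153
v -0.573 -4.343 -0.767
v 0.165 -3.706 -0.144
v -0.974 -3.536 -0.042
v -1.254 -2.603 -0.665
v 0.394 -3.937 -1.255
v 0.114 -3.004 -1.878
v 0.59 -2.878 -0.831
v -0.256 -2.631 -0.082
v -0.604 -3.909 -1.838
v -1.45 -3.662 -1.089
v -0.696 -2.383 -1.553
v -0.164 -4.157 -0.367
v -0.834 -4.057 -0.307
v -0.4 -3.683 0.059
v -1.264 -2.622 -1.266
v -0.83 -2.247 -0.901
v -1.234 -3.035 -0.247
v -0.03 -4.293 -1.019
v 0.404 -3.918 -0.654
v -0.46 -2.857 -1.979
v -0.026 -2.483 -1.613
v 0.374 -3.505 -1.673
v 0.253 -2.409 -0.998
v 0.519 -3.296 -0.405
v 0.654 -3.432 -1.058
v 0.489 -2.883 -1.424
v -0.243 -2.263 -0.558
v 0.022 -3.151 0.036
v -0.647 -3.051 0.096
v -0.812 -2.502 -0.271
v 0.272 -2.664 -0.368
v -0.882 -3.389 -1.956
v -0.617 -4.277 -1.362
v -0.048 -4.038 -1.649
v -0.213 -3.489 -2.016
v -1.379 -3.244 -1.515
v -1.113 -4.131 -0.922
v -1.349 -3.657 -0.496
v -1.514 -3.108 -0.862
v -1.132 -3.876 -1.552
v -4.511 -4.016 2.043
v -3.555 -3.895 2.461
v -4.767 -3.257 2.408
v -3.811 -3.137 2.826
v -4.169 -3.443 1.094
v -3.213 -3.323 1.512
v -4.425 -2.685 1.459
v -3.469 -2.564 1.877
v 2.749 -3.33 1.689
v 3.716 -2.934 1.999
v 2.831 -4.11 2.431
v 3.082 -2.596 2.423
v 2.253 -2.689 2.417
v 1.715 -3.157 1.984
v 1.783 -3.726 1.378
v 2.417 -4.064 0.954
v 3.246 -3.971 0.961
v 3.784 -3.503 1.394
f 2 1 4
f 2 4 3
f 4 1 5
f 4 5 3
f 5 1 6
f 5 6 3
f 6 1 7
f 6 7 3
f 7 1 8
f 7 8 3
f 8 1 9
f 8 9 3
f 9 1 10
f 9 10 3
f 10 1 11
f 10 11 3
f 11 1 12
f 11 12 3
f 12 1 2
f 12 2 3
f 13 50 29
f 50 24 53
f 29 53 18
f 50 53 29
f 13 29 25
f 29 18 30
f 25 30 14
f 29 30 25
f 13 25 34
f 25 14 35
f 34 35 20
f 25 35 34
f 13 34 46
f 34 20 49
f 46 49 23
f 34 49 46
f 13 46 50
f 46 23 54
f 50 54 24
f 46 54 50
f 14 30 41
f 30 18 44
f 41 44 22
f 30 44 41
f 18 53 31
f 53 24 52
f 31 52 17
f 53 52 31
f 24 54 51
f 54 23 47
f 51 47 15
f 54 47 51
f 23 49 48
f 49 20 36
f 48 36 19
f 49 36 48
f 20 35 40
f 35 14 37
f 40 37 21
f 35 37 40
f 16 42 28
f 42 22 43
f 28 43 17
f 42 43 28
f 16 28 26
f 28 17 27
f 26 27 15
f 28 27 26
f 16 26 33
f 26 15 32
f 33 32 19
f 26 32 33
f 16 33 38
f 33 19 39
f 38 39 21
f 33 39 38
f 16 38 42
f 38 21 45
f 42 45 22
f 38 45 42
f 17 43 31
f 43 22 44
f 31 44 18
f 43 44 31
f 15 27 51
f 27 17 52
f 51 52 24
f 27 52 51
f 19 32 48
f 32 15 47
f 48 47 23
f 32 47 48
f 21 39 40
f 39 19 36
f 40 36 20
f 39 36 40
f 22 45 41
f 45 21 37
f 41 37 14
f 45 37 41
f 56 58 55
f 59 56 55
f 55 58 57
f 57 59 55
f 56 62 58
f 60 56 59
f 60 62 56
f 58 62 57
f 61 59 57
f 57 62 61
f 61 60 59
f 62 60 61
f 64 63 66
f 64 66 65
f 66 63 67
f 66 67 65
f 67 63 68
f 67 68 65
f 68 63 69
f 68 69 65
f 69 63 70
f 69 70 65
f 70 63 71
f 70 71 65
f 71 63 72
f 71 72 65
f 72 63 64
f 72 64 65



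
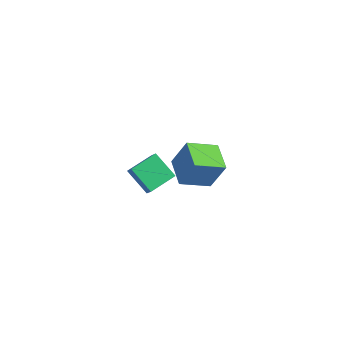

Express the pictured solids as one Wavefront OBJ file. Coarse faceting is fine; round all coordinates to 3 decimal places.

v 3.515 -4.374 0.657
v 2.123 -4.41 1.766
v 3.788 -2.733 1.054
v 2.397 -2.77 2.164
v 4.063 -4.63 1.336
v 2.672 -4.667 2.446
v 4.337 -2.99 1.734
v 2.945 -3.026 2.843
v -1.056 2.643 -4.24
v -0.269 3.104 -2.304
v -0.096 4.323 -5.03
v 0.691 4.784 -3.095
v 0.529 1.556 -4.625
v 1.316 2.017 -2.69
v 1.489 3.236 -5.416
v 2.276 3.697 -3.48
f 2 4 1
f 5 2 1
f 1 4 3
f 3 5 1
f 2 8 4
f 6 2 5
f 6 8 2
f 4 8 3
f 7 5 3
f 3 8 7
f 7 6 5
f 8 6 7
f 10 12 9
f 13 10 9
f 9 12 11
f 11 13 9
f 10 16 12
f 14 10 13
f 14 16 10
f 12 16 11
f 15 13 11
f 11 16 15
f 15 14 13
f 16 14 15



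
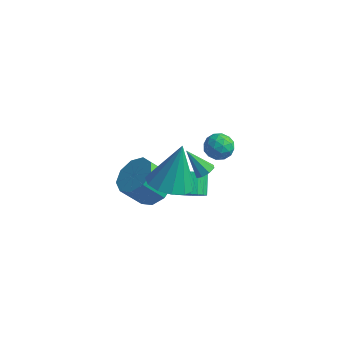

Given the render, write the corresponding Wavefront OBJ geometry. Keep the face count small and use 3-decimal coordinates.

v -2.547 3.36 -1.55
v -1.963 3.469 -1.097
v -2.257 2.191 -1.643
v -1.673 2.3 -1.19
v -2.368 2.345 -0.921
v -2.547 3.067 -0.863
v -1.673 2.593 -1.877
v -1.852 3.315 -1.819
v -1.423 2.995 -1.3
v -1.852 2.841 -0.708
v -2.368 2.819 -2.032
v -2.797 2.665 -1.44
v -2.28 3.517 -1.315
v -1.94 2.143 -1.425
v -2.348 2.169 -1.266
v -2.005 2.233 -1
v -2.624 3.281 -1.178
v -2.28 3.345 -0.912
v -2.518 2.684 -0.808
v -1.94 2.315 -1.828
v -1.596 2.379 -1.562
v -2.215 3.427 -1.74
v -1.872 3.491 -1.474
v -1.702 2.976 -1.932
v -1.62 3.302 -1.168
v -1.449 2.615 -1.223
v -1.449 2.787 -1.627
v -1.555 3.212 -1.593
v -1.872 3.212 -0.821
v -1.702 2.525 -0.876
v -2.11 2.551 -0.717
v -2.215 2.976 -0.683
v -1.555 2.933 -0.94
v -2.518 3.135 -1.864
v -2.348 2.448 -1.919
v -2.005 2.684 -2.057
v -2.11 3.109 -2.023
v -2.771 3.045 -1.517
v -2.6 2.358 -1.572
v -2.665 2.448 -1.147
v -2.771 2.873 -1.113
v -2.665 2.727 -1.8
v -1.283 -2.416 0.733
v -0.247 -2.244 0.589
v -1.117 -1.704 2.787
v -0.525 -1.738 0.436
v -1.043 -1.447 0.378
v -1.638 -1.464 0.432
v -2.12 -1.783 0.581
v -2.336 -2.304 0.779
v -2.218 -2.86 0.963
v -1.803 -3.275 1.073
v -1.223 -3.418 1.076
v -0.662 -3.242 0.969
v -0.298 -2.805 0.788
v -1.212 0.256 -0.624
v -0.858 0.412 -0.306
v -2.128 0.164 0.444
v -1.059 0.701 -0.454
v -1.35 0.731 -0.701
v -1.559 0.482 -0.903
v -1.565 0.101 -0.941
v -1.364 -0.188 -0.793
v -1.073 -0.218 -0.546
v -0.864 0.031 -0.344
v -3.323 -0.453 -2.333
v -2.843 0.162 -1.676
v -3.516 -0.491 -0.571
v -3.997 -1.107 -1.227
v -3.447 0.45 -1.875
v -4.12 -0.204 -0.769
v -3.993 0.314 -2.287
v -4.667 -0.339 -1.182
v -4.226 -0.18 -2.721
v -4.899 -0.833 -1.615
v -4.036 -0.802 -2.973
v -4.71 -1.455 -1.868
v -3.513 -1.261 -2.926
v -4.187 -1.915 -1.82
v -2.901 -1.342 -2.601
v -3.574 -1.996 -1.495
v -2.487 -1.007 -2.15
v -3.16 -1.661 -1.045
v -2.464 -0.413 -1.785
v -3.137 -1.067 -0.68
v -2.599 1.323 -3.938
v -2.252 1.862 -4.265
v -2.694 2.617 -3.488
v -3.041 2.077 -3.162
v -2.533 1.855 -4.418
v -2.975 2.61 -3.642
v -2.827 1.743 -4.477
v -3.269 2.498 -3.7
v -3.077 1.547 -4.428
v -3.519 2.302 -3.651
v -3.231 1.307 -4.283
v -3.673 2.062 -3.506
v -3.26 1.07 -4.069
v -3.702 1.825 -3.292
v -3.159 0.883 -3.83
v -3.601 1.638 -3.053
v -2.946 0.783 -3.612
v -3.388 1.538 -2.835
v -2.665 0.79 -3.458
v -3.107 1.545 -2.682
v -2.371 0.902 -3.4
v -2.813 1.657 -2.623
v -2.121 1.098 -3.449
v -2.563 1.853 -2.672
v -1.967 1.338 -3.594
v -2.409 2.093 -2.817
v -1.938 1.575 -3.808
v -2.38 2.33 -3.031
v -2.039 1.762 -4.047
v -2.481 2.517 -3.27
f 1 38 17
f 38 12 41
f 17 41 6
f 38 41 17
f 1 17 13
f 17 6 18
f 13 18 2
f 17 18 13
f 1 13 22
f 13 2 23
f 22 23 8
f 13 23 22
f 1 22 34
f 22 8 37
f 34 37 11
f 22 37 34
f 1 34 38
f 34 11 42
f 38 42 12
f 34 42 38
f 2 18 29
f 18 6 32
f 29 32 10
f 18 32 29
f 6 41 19
f 41 12 40
f 19 40 5
f 41 40 19
f 12 42 39
f 42 11 35
f 39 35 3
f 42 35 39
f 11 37 36
f 37 8 24
f 36 24 7
f 37 24 36
f 8 23 28
f 23 2 25
f 28 25 9
f 23 25 28
f 4 30 16
f 30 10 31
f 16 31 5
f 30 31 16
f 4 16 14
f 16 5 15
f 14 15 3
f 16 15 14
f 4 14 21
f 14 3 20
f 21 20 7
f 14 20 21
f 4 21 26
f 21 7 27
f 26 27 9
f 21 27 26
f 4 26 30
f 26 9 33
f 30 33 10
f 26 33 30
f 5 31 19
f 31 10 32
f 19 32 6
f 31 32 19
f 3 15 39
f 15 5 40
f 39 40 12
f 15 40 39
f 7 20 36
f 20 3 35
f 36 35 11
f 20 35 36
f 9 27 28
f 27 7 24
f 28 24 8
f 27 24 28
f 10 33 29
f 33 9 25
f 29 25 2
f 33 25 29
f 44 43 46
f 44 46 45
f 46 43 47
f 46 47 45
f 47 43 48
f 47 48 45
f 48 43 49
f 48 49 45
f 49 43 50
f 49 50 45
f 50 43 51
f 50 51 45
f 51 43 52
f 51 52 45
f 52 43 53
f 52 53 45
f 53 43 54
f 53 54 45
f 54 43 55
f 54 55 45
f 55 43 44
f 55 44 45
f 57 56 59
f 57 59 58
f 59 56 60
f 59 60 58
f 60 56 61
f 60 61 58
f 61 56 62
f 61 62 58
f 62 56 63
f 62 63 58
f 63 56 64
f 63 64 58
f 64 56 65
f 64 65 58
f 65 56 57
f 65 57 58
f 67 66 70
f 67 70 68
f 68 70 71
f 68 71 69
f 70 66 72
f 70 72 71
f 71 72 73
f 71 73 69
f 72 66 74
f 72 74 73
f 73 74 75
f 73 75 69
f 74 66 76
f 74 76 75
f 75 76 77
f 75 77 69
f 76 66 78
f 76 78 77
f 77 78 79
f 77 79 69
f 78 66 80
f 78 80 79
f 79 80 81
f 79 81 69
f 80 66 82
f 80 82 81
f 81 82 83
f 81 83 69
f 82 66 84
f 82 84 83
f 83 84 85
f 83 85 69
f 84 66 67
f 84 67 85
f 85 67 68
f 85 68 69
f 87 86 90
f 87 90 88
f 88 90 91
f 88 91 89
f 90 86 92
f 90 92 91
f 91 92 93
f 91 93 89
f 92 86 94
f 92 94 93
f 93 94 95
f 93 95 89
f 94 86 96
f 94 96 95
f 95 96 97
f 95 97 89
f 96 86 98
f 96 98 97
f 97 98 99
f 97 99 89
f 98 86 100
f 98 100 99
f 99 100 101
f 99 101 89
f 100 86 102
f 100 102 101
f 101 102 103
f 101 103 89
f 102 86 104
f 102 104 103
f 103 104 105
f 103 105 89
f 104 86 106
f 104 106 105
f 105 106 107
f 105 107 89
f 106 86 108
f 106 108 107
f 107 108 109
f 107 109 89
f 108 86 110
f 108 110 109
f 109 110 111
f 109 111 89
f 110 86 112
f 110 112 111
f 111 112 113
f 111 113 89
f 112 86 114
f 112 114 113
f 113 114 115
f 113 115 89
f 114 86 87
f 114 87 115
f 115 87 88
f 115 88 89



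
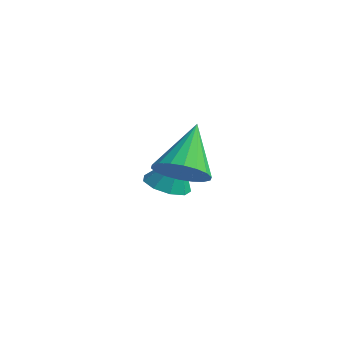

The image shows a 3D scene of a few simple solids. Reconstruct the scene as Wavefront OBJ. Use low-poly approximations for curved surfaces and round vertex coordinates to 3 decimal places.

v -0.422 -0.067 -3.33
v 0.257 0.424 -3.631
v -0.078 0.367 -1.85
v -0.25 0.76 -3.612
v -0.838 0.709 -3.461
v -1.231 0.295 -3.248
v -1.245 -0.288 -3.074
v -0.874 -0.768 -3.02
v -0.291 -0.919 -3.111
v 0.23 -0.672 -3.304
v 0.447 -0.141 -3.51
v 3.285 -3.731 0.078
v 3.952 -3.115 -0.289
v 2.735 -2.289 1.502
v 3.596 -3.021 -0.521
v 3.177 -3.068 -0.635
v 2.78 -3.247 -0.608
v 2.483 -3.521 -0.444
v 2.345 -3.837 -0.178
v 2.393 -4.132 0.14
v 2.618 -4.348 0.445
v 2.975 -4.441 0.678
v 3.393 -4.394 0.792
v 3.79 -4.216 0.765
v 4.087 -3.941 0.601
v 4.225 -3.625 0.334
v 4.177 -3.33 0.017
f 2 1 4
f 2 4 3
f 4 1 5
f 4 5 3
f 5 1 6
f 5 6 3
f 6 1 7
f 6 7 3
f 7 1 8
f 7 8 3
f 8 1 9
f 8 9 3
f 9 1 10
f 9 10 3
f 10 1 11
f 10 11 3
f 11 1 2
f 11 2 3
f 13 12 15
f 13 15 14
f 15 12 16
f 15 16 14
f 16 12 17
f 16 17 14
f 17 12 18
f 17 18 14
f 18 12 19
f 18 19 14
f 19 12 20
f 19 20 14
f 20 12 21
f 20 21 14
f 21 12 22
f 21 22 14
f 22 12 23
f 22 23 14
f 23 12 24
f 23 24 14
f 24 12 25
f 24 25 14
f 25 12 26
f 25 26 14
f 26 12 27
f 26 27 14
f 27 12 13
f 27 13 14



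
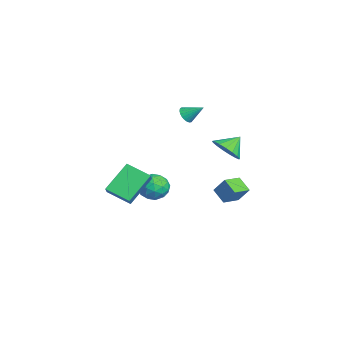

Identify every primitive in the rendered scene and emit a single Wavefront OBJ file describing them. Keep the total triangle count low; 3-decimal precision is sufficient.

v 2.516 -3.459 0.908
v 3.209 -3.604 1.527
v 3.277 -2.29 0.33
v 3.97 -2.435 0.949
v 3.43 -4.705 -0.409
v 4.123 -4.85 0.21
v 4.191 -3.536 -0.987
v 4.884 -3.681 -0.368
v 1.313 -1.567 -1.346
v 2.143 -1.587 -1.778
v 1.857 -2.473 -0.262
v 2.687 -2.493 -0.694
v 2.389 -1.704 -0.289
v 2.053 -1.144 -0.959
v 1.947 -2.916 -1.081
v 1.611 -2.356 -1.751
v 2.534 -2.421 -1.615
v 2.808 -1.671 -1.126
v 1.192 -2.389 -0.914
v 1.466 -1.639 -0.425
v 1.68 -1.497 -1.657
v 2.32 -2.563 -0.383
v 2.145 -2.099 -0.145
v 2.633 -2.111 -0.399
v 1.628 -1.237 -1.176
v 2.115 -1.249 -1.43
v 2.26 -1.317 -0.555
v 1.885 -2.811 -0.61
v 2.372 -2.823 -0.864
v 1.367 -1.949 -1.641
v 1.855 -1.961 -1.895
v 1.74 -2.743 -1.485
v 2.398 -1.999 -1.816
v 2.718 -2.532 -1.178
v 2.283 -2.781 -1.405
v 2.085 -2.451 -1.799
v 2.559 -1.559 -1.528
v 2.878 -2.091 -0.891
v 2.704 -1.628 -0.653
v 2.506 -1.298 -1.046
v 2.789 -2.049 -1.432
v 1.122 -1.969 -1.149
v 1.441 -2.501 -0.512
v 1.494 -2.762 -0.994
v 1.296 -2.432 -1.387
v 1.282 -1.528 -0.862
v 1.602 -2.061 -0.224
v 1.915 -1.609 -0.241
v 1.717 -1.279 -0.635
v 1.211 -2.011 -0.608
v -2.626 0.404 2.059
v -2.099 0.362 1.797
v -2.194 1.316 2.781
v -2.203 0.518 1.663
v -2.372 0.656 1.59
v -2.579 0.756 1.588
v -2.794 0.802 1.657
v -2.983 0.788 1.788
v -3.117 0.716 1.96
v -3.177 0.596 2.147
v -3.153 0.447 2.321
v -3.048 0.291 2.455
v -2.88 0.153 2.529
v -2.672 0.053 2.531
v -2.458 0.006 2.461
v -2.269 0.021 2.33
v -2.134 0.093 2.158
v -2.075 0.213 1.971
v -0.494 1.639 -2.929
v -0.096 2.191 -1.953
v -1.182 2.599 -3.191
v -0.785 3.15 -2.215
v 0.325 2.07 -3.505
v 0.722 2.621 -2.529
v -0.364 3.029 -3.767
v 0.034 3.581 -2.791
v -3.342 2.804 -1.314
v -2.858 2.335 -0.536
v -3.778 3.696 -0.506
v -2.524 2.654 -0.707
v -2.377 3.008 -1.018
v -2.451 3.315 -1.396
v -2.729 3.505 -1.756
v -3.148 3.534 -2.015
v -3.611 3.397 -2.113
v -4.013 3.123 -2.028
v -4.261 2.777 -1.779
v -4.298 2.437 -1.425
v -4.116 2.181 -1.044
v -3.757 2.068 -0.726
v -3.303 2.123 -0.543
f 2 4 1
f 5 2 1
f 1 4 3
f 3 5 1
f 2 8 4
f 6 2 5
f 6 8 2
f 4 8 3
f 7 5 3
f 3 8 7
f 7 6 5
f 8 6 7
f 9 46 25
f 46 20 49
f 25 49 14
f 46 49 25
f 9 25 21
f 25 14 26
f 21 26 10
f 25 26 21
f 9 21 30
f 21 10 31
f 30 31 16
f 21 31 30
f 9 30 42
f 30 16 45
f 42 45 19
f 30 45 42
f 9 42 46
f 42 19 50
f 46 50 20
f 42 50 46
f 10 26 37
f 26 14 40
f 37 40 18
f 26 40 37
f 14 49 27
f 49 20 48
f 27 48 13
f 49 48 27
f 20 50 47
f 50 19 43
f 47 43 11
f 50 43 47
f 19 45 44
f 45 16 32
f 44 32 15
f 45 32 44
f 16 31 36
f 31 10 33
f 36 33 17
f 31 33 36
f 12 38 24
f 38 18 39
f 24 39 13
f 38 39 24
f 12 24 22
f 24 13 23
f 22 23 11
f 24 23 22
f 12 22 29
f 22 11 28
f 29 28 15
f 22 28 29
f 12 29 34
f 29 15 35
f 34 35 17
f 29 35 34
f 12 34 38
f 34 17 41
f 38 41 18
f 34 41 38
f 13 39 27
f 39 18 40
f 27 40 14
f 39 40 27
f 11 23 47
f 23 13 48
f 47 48 20
f 23 48 47
f 15 28 44
f 28 11 43
f 44 43 19
f 28 43 44
f 17 35 36
f 35 15 32
f 36 32 16
f 35 32 36
f 18 41 37
f 41 17 33
f 37 33 10
f 41 33 37
f 52 51 54
f 52 54 53
f 54 51 55
f 54 55 53
f 55 51 56
f 55 56 53
f 56 51 57
f 56 57 53
f 57 51 58
f 57 58 53
f 58 51 59
f 58 59 53
f 59 51 60
f 59 60 53
f 60 51 61
f 60 61 53
f 61 51 62
f 61 62 53
f 62 51 63
f 62 63 53
f 63 51 64
f 63 64 53
f 64 51 65
f 64 65 53
f 65 51 66
f 65 66 53
f 66 51 67
f 66 67 53
f 67 51 68
f 67 68 53
f 68 51 52
f 68 52 53
f 70 72 69
f 73 70 69
f 69 72 71
f 71 73 69
f 70 76 72
f 74 70 73
f 74 76 70
f 72 76 71
f 75 73 71
f 71 76 75
f 75 74 73
f 76 74 75
f 78 77 80
f 78 80 79
f 80 77 81
f 80 81 79
f 81 77 82
f 81 82 79
f 82 77 83
f 82 83 79
f 83 77 84
f 83 84 79
f 84 77 85
f 84 85 79
f 85 77 86
f 85 86 79
f 86 77 87
f 86 87 79
f 87 77 88
f 87 88 79
f 88 77 89
f 88 89 79
f 89 77 90
f 89 90 79
f 90 77 91
f 90 91 79
f 91 77 78
f 91 78 79



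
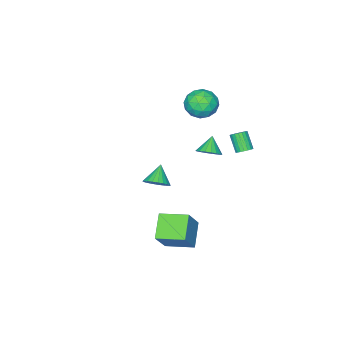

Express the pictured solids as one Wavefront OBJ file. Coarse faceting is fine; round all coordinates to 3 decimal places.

v -4.119 -0.259 4.398
v -3.117 -0.456 4.942
v -3.563 -1.344 2.978
v -2.561 -1.541 3.522
v -3.544 -1.981 3.944
v -3.888 -1.31 4.821
v -2.792 -0.49 3.099
v -3.136 0.181 3.976
v -2.297 -0.598 4.138
v -2.762 -1.52 4.661
v -3.918 -0.28 3.259
v -4.383 -1.202 3.782
v -3.667 -0.262 4.795
v -3.013 -1.538 3.125
v -3.59 -1.796 3.373
v -3.002 -1.912 3.693
v -4.12 -0.765 4.724
v -3.531 -0.88 5.043
v -3.782 -1.777 4.457
v -3.149 -0.92 2.877
v -2.56 -1.035 3.196
v -3.678 0.112 4.227
v -3.09 -0.004 4.547
v -2.898 -0.023 3.463
v -2.596 -0.462 4.642
v -2.269 -1.099 3.807
v -2.405 -0.481 3.559
v -2.607 -0.087 4.074
v -2.869 -1.004 4.949
v -2.542 -1.641 4.114
v -3.12 -1.9 4.362
v -3.322 -1.506 4.878
v -2.387 -1.087 4.477
v -4.138 -0.159 3.806
v -3.811 -0.796 2.971
v -3.358 -0.294 3.042
v -3.56 0.1 3.558
v -4.411 -0.701 4.113
v -4.084 -1.338 3.278
v -4.073 -1.713 3.846
v -4.275 -1.319 4.361
v -4.293 -0.713 3.443
v 0.137 2.977 3.406
v 0.581 2.314 3.468
v -0.577 2.583 4.314
v 0.742 2.538 3.692
v 0.784 2.85 3.86
v 0.697 3.186 3.938
v 0.5 3.481 3.911
v 0.23 3.676 3.783
v -0.057 3.733 3.581
v -0.306 3.64 3.345
v -0.468 3.415 3.12
v -0.509 3.104 2.953
v -0.423 2.768 2.875
v -0.225 2.473 2.902
v 0.044 2.278 3.029
v 0.332 2.221 3.231
v 2.221 1.398 -4.978
v 0.989 0.527 -3.908
v 1.328 3.015 -4.69
v 0.096 2.144 -3.62
v 3.464 1.776 -3.24
v 2.232 0.905 -2.17
v 2.571 3.393 -2.952
v 1.339 2.522 -1.882
v -2.48 3.449 2.372
v -2.136 3.739 2.689
v -2.436 2.96 3.725
v -2.78 2.671 3.408
v -2.333 3.852 2.717
v -2.632 3.073 3.753
v -2.555 3.895 2.685
v -2.855 3.117 3.721
v -2.765 3.861 2.6
v -3.064 3.083 3.635
v -2.925 3.757 2.474
v -3.224 2.978 3.51
v -3.008 3.599 2.332
v -3.308 2.82 3.368
v -3 3.415 2.196
v -3.3 2.636 3.232
v -2.902 3.237 2.09
v -3.202 2.458 3.126
v -2.731 3.096 2.034
v -3.031 2.317 3.07
v -2.517 3.016 2.036
v -2.817 2.237 3.071
v -2.297 3.011 2.096
v -2.596 2.232 3.131
v -2.108 3.081 2.203
v -2.407 2.303 3.239
v -1.983 3.216 2.34
v -2.283 2.437 3.376
v -1.945 3.391 2.483
v -2.244 2.612 3.519
v -1.999 3.575 2.606
v -2.298 2.797 3.642
v -2.147 -3.619 -4.502
v -1.445 -3.723 -3.932
v -3.073 -4.141 -3.458
v -1.547 -3.391 -3.857
v -1.741 -3.094 -3.88
v -1.996 -2.877 -3.997
v -2.274 -2.773 -4.192
v -2.533 -2.798 -4.433
v -2.733 -2.947 -4.686
v -2.844 -3.199 -4.91
v -2.849 -3.515 -5.072
v -2.747 -3.847 -5.148
v -2.553 -4.144 -5.125
v -2.298 -4.361 -5.007
v -2.02 -4.465 -4.813
v -1.761 -4.44 -4.571
v -1.561 -4.291 -4.319
v -1.45 -4.039 -4.094
f 1 38 17
f 38 12 41
f 17 41 6
f 38 41 17
f 1 17 13
f 17 6 18
f 13 18 2
f 17 18 13
f 1 13 22
f 13 2 23
f 22 23 8
f 13 23 22
f 1 22 34
f 22 8 37
f 34 37 11
f 22 37 34
f 1 34 38
f 34 11 42
f 38 42 12
f 34 42 38
f 2 18 29
f 18 6 32
f 29 32 10
f 18 32 29
f 6 41 19
f 41 12 40
f 19 40 5
f 41 40 19
f 12 42 39
f 42 11 35
f 39 35 3
f 42 35 39
f 11 37 36
f 37 8 24
f 36 24 7
f 37 24 36
f 8 23 28
f 23 2 25
f 28 25 9
f 23 25 28
f 4 30 16
f 30 10 31
f 16 31 5
f 30 31 16
f 4 16 14
f 16 5 15
f 14 15 3
f 16 15 14
f 4 14 21
f 14 3 20
f 21 20 7
f 14 20 21
f 4 21 26
f 21 7 27
f 26 27 9
f 21 27 26
f 4 26 30
f 26 9 33
f 30 33 10
f 26 33 30
f 5 31 19
f 31 10 32
f 19 32 6
f 31 32 19
f 3 15 39
f 15 5 40
f 39 40 12
f 15 40 39
f 7 20 36
f 20 3 35
f 36 35 11
f 20 35 36
f 9 27 28
f 27 7 24
f 28 24 8
f 27 24 28
f 10 33 29
f 33 9 25
f 29 25 2
f 33 25 29
f 44 43 46
f 44 46 45
f 46 43 47
f 46 47 45
f 47 43 48
f 47 48 45
f 48 43 49
f 48 49 45
f 49 43 50
f 49 50 45
f 50 43 51
f 50 51 45
f 51 43 52
f 51 52 45
f 52 43 53
f 52 53 45
f 53 43 54
f 53 54 45
f 54 43 55
f 54 55 45
f 55 43 56
f 55 56 45
f 56 43 57
f 56 57 45
f 57 43 58
f 57 58 45
f 58 43 44
f 58 44 45
f 60 62 59
f 63 60 59
f 59 62 61
f 61 63 59
f 60 66 62
f 64 60 63
f 64 66 60
f 62 66 61
f 65 63 61
f 61 66 65
f 65 64 63
f 66 64 65
f 68 67 71
f 68 71 69
f 69 71 72
f 69 72 70
f 71 67 73
f 71 73 72
f 72 73 74
f 72 74 70
f 73 67 75
f 73 75 74
f 74 75 76
f 74 76 70
f 75 67 77
f 75 77 76
f 76 77 78
f 76 78 70
f 77 67 79
f 77 79 78
f 78 79 80
f 78 80 70
f 79 67 81
f 79 81 80
f 80 81 82
f 80 82 70
f 81 67 83
f 81 83 82
f 82 83 84
f 82 84 70
f 83 67 85
f 83 85 84
f 84 85 86
f 84 86 70
f 85 67 87
f 85 87 86
f 86 87 88
f 86 88 70
f 87 67 89
f 87 89 88
f 88 89 90
f 88 90 70
f 89 67 91
f 89 91 90
f 90 91 92
f 90 92 70
f 91 67 93
f 91 93 92
f 92 93 94
f 92 94 70
f 93 67 95
f 93 95 94
f 94 95 96
f 94 96 70
f 95 67 97
f 95 97 96
f 96 97 98
f 96 98 70
f 97 67 68
f 97 68 98
f 98 68 69
f 98 69 70
f 100 99 102
f 100 102 101
f 102 99 103
f 102 103 101
f 103 99 104
f 103 104 101
f 104 99 105
f 104 105 101
f 105 99 106
f 105 106 101
f 106 99 107
f 106 107 101
f 107 99 108
f 107 108 101
f 108 99 109
f 108 109 101
f 109 99 110
f 109 110 101
f 110 99 111
f 110 111 101
f 111 99 112
f 111 112 101
f 112 99 113
f 112 113 101
f 113 99 114
f 113 114 101
f 114 99 115
f 114 115 101
f 115 99 116
f 115 116 101
f 116 99 100
f 116 100 101



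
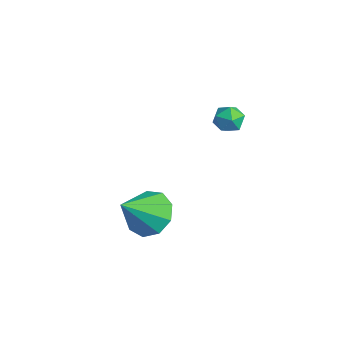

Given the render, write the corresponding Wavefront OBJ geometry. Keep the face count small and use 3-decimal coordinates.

v -3.028 -0.035 3.1
v -2.689 0.018 2.558
v -2.711 -1.018 3.202
v -2.372 -0.965 2.66
v -2.191 -0.643 3.184
v -2.387 -0.035 3.121
v -3.013 -0.965 2.639
v -3.209 -0.357 2.576
v -2.68 -0.557 2.273
v -2.172 -0.358 2.61
v -3.228 -0.642 3.15
v -2.72 -0.443 3.487
v -3.234 -3.339 -1.706
v -2.81 -2.63 -1.125
v -2.866 -4.601 -0.434
v -3.484 -2.681 -0.981
v -4.041 -3.041 -1.176
v -4.22 -3.539 -1.62
v -3.938 -3.944 -2.103
v -3.327 -4.066 -2.401
v -2.672 -3.847 -2.374
v -2.28 -3.39 -2.034
v -2.335 -2.91 -1.541
f 1 12 6
f 1 6 2
f 1 2 8
f 1 8 11
f 1 11 12
f 2 6 10
f 6 12 5
f 12 11 3
f 11 8 7
f 8 2 9
f 4 10 5
f 4 5 3
f 4 3 7
f 4 7 9
f 4 9 10
f 5 10 6
f 3 5 12
f 7 3 11
f 9 7 8
f 10 9 2
f 14 13 16
f 14 16 15
f 16 13 17
f 16 17 15
f 17 13 18
f 17 18 15
f 18 13 19
f 18 19 15
f 19 13 20
f 19 20 15
f 20 13 21
f 20 21 15
f 21 13 22
f 21 22 15
f 22 13 23
f 22 23 15
f 23 13 14
f 23 14 15



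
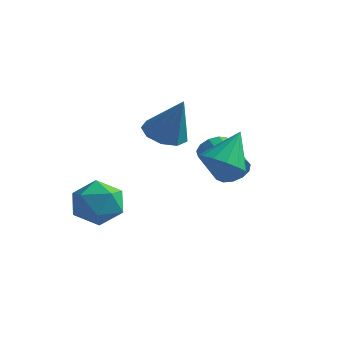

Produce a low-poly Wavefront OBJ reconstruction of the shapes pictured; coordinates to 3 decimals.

v -2.008 1.356 2.054
v -1.22 1.024 1.619
v -1.052 1.224 3.886
v -1.197 1.679 1.654
v -1.554 2.183 1.877
v -2.124 2.3 2.183
v -2.639 1.976 2.428
v -2.859 1.361 2.499
v -2.681 0.744 2.362
v -2.188 0.413 2.08
v -1.611 0.524 1.787
v -2.852 -1.794 -0.154
v -2.097 -1.804 -0.989
v -2.383 -3.496 0.289
v -1.628 -3.506 -0.546
v -1.462 -2.853 0.356
v -1.751 -1.801 0.081
v -2.729 -3.499 -0.781
v -3.018 -2.447 -1.056
v -2.021 -2.857 -1.377
v -1.238 -2.459 -0.674
v -3.242 -2.841 -0.026
v -2.459 -2.443 0.677
v 1.951 -0.808 1.927
v 2.897 -0.76 1.768
v 2.129 0.128 3.273
v 2.705 -0.372 1.524
v 2.312 -0.101 1.387
v 1.822 -0.019 1.395
v 1.366 -0.149 1.546
v 1.067 -0.456 1.798
v 1.005 -0.857 2.085
v 1.197 -1.245 2.33
v 1.59 -1.516 2.466
v 2.08 -1.597 2.458
v 2.536 -1.467 2.308
v 2.835 -1.161 2.055
v 1.545 0.554 1.057
v 1.958 0.811 1.601
v 0.628 1.624 2.227
v 0.215 1.366 1.683
v 1.983 1.086 1.297
v 0.653 1.899 1.922
v 1.869 1.192 0.916
v 0.539 2.005 1.542
v 1.652 1.096 0.58
v 0.322 1.909 1.206
v 1.401 0.827 0.396
v 0.071 1.64 1.022
v 1.196 0.471 0.421
v -0.134 1.284 1.047
v 1.102 0.142 0.649
v -0.229 0.955 1.275
v 1.148 -0.057 1.006
v -0.182 0.756 1.632
v 1.321 -0.062 1.379
v -0.01 0.751 2.005
v 1.565 0.129 1.65
v 0.234 0.941 2.276
v 1.802 0.454 1.733
v 0.472 1.267 2.359
f 2 1 4
f 2 4 3
f 4 1 5
f 4 5 3
f 5 1 6
f 5 6 3
f 6 1 7
f 6 7 3
f 7 1 8
f 7 8 3
f 8 1 9
f 8 9 3
f 9 1 10
f 9 10 3
f 10 1 11
f 10 11 3
f 11 1 2
f 11 2 3
f 12 23 17
f 12 17 13
f 12 13 19
f 12 19 22
f 12 22 23
f 13 17 21
f 17 23 16
f 23 22 14
f 22 19 18
f 19 13 20
f 15 21 16
f 15 16 14
f 15 14 18
f 15 18 20
f 15 20 21
f 16 21 17
f 14 16 23
f 18 14 22
f 20 18 19
f 21 20 13
f 25 24 27
f 25 27 26
f 27 24 28
f 27 28 26
f 28 24 29
f 28 29 26
f 29 24 30
f 29 30 26
f 30 24 31
f 30 31 26
f 31 24 32
f 31 32 26
f 32 24 33
f 32 33 26
f 33 24 34
f 33 34 26
f 34 24 35
f 34 35 26
f 35 24 36
f 35 36 26
f 36 24 37
f 36 37 26
f 37 24 25
f 37 25 26
f 39 38 42
f 39 42 40
f 40 42 43
f 40 43 41
f 42 38 44
f 42 44 43
f 43 44 45
f 43 45 41
f 44 38 46
f 44 46 45
f 45 46 47
f 45 47 41
f 46 38 48
f 46 48 47
f 47 48 49
f 47 49 41
f 48 38 50
f 48 50 49
f 49 50 51
f 49 51 41
f 50 38 52
f 50 52 51
f 51 52 53
f 51 53 41
f 52 38 54
f 52 54 53
f 53 54 55
f 53 55 41
f 54 38 56
f 54 56 55
f 55 56 57
f 55 57 41
f 56 38 58
f 56 58 57
f 57 58 59
f 57 59 41
f 58 38 60
f 58 60 59
f 59 60 61
f 59 61 41
f 60 38 39
f 60 39 61
f 61 39 40
f 61 40 41



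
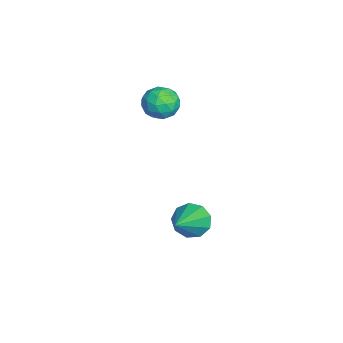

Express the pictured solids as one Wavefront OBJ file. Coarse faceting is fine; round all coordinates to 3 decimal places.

v 0.976 3.52 -2.343
v 1.297 3.375 -2.889
v 2.324 3.02 -1.417
v 1.375 3.797 -2.774
v 1.266 4.09 -2.458
v 1.021 4.116 -2.087
v 0.756 3.863 -1.836
v 0.593 3.449 -1.822
v 0.609 3.069 -2.052
v 0.797 2.899 -2.417
v 1.069 3.02 -2.748
v -1.633 2.744 1.328
v -1.419 3.039 1.868
v -0.781 2.121 1.332
v -0.567 2.416 1.872
v -1.096 2.035 1.896
v -1.622 2.42 1.894
v -0.578 2.74 1.306
v -1.104 3.125 1.304
v -0.767 3.037 1.855
v -1.087 2.601 2.219
v -1.113 2.559 0.981
v -1.433 2.123 1.345
v -1.6 2.946 1.598
v -0.6 2.214 1.602
v -0.91 1.99 1.616
v -0.785 2.164 1.934
v -1.72 2.582 1.613
v -1.594 2.756 1.931
v -1.404 2.166 1.947
v -0.606 2.404 1.269
v -0.48 2.578 1.587
v -1.415 2.996 1.266
v -1.29 3.17 1.584
v -0.796 2.994 1.253
v -1.091 3.118 1.907
v -0.591 2.752 1.91
v -0.597 2.942 1.577
v -0.907 3.169 1.576
v -1.28 2.862 2.122
v -0.779 2.496 2.124
v -1.09 2.272 2.138
v -1.399 2.499 2.137
v -0.897 2.861 2.114
v -1.421 2.664 1.076
v -0.92 2.298 1.078
v -0.801 2.661 1.063
v -1.11 2.888 1.062
v -1.609 2.408 1.29
v -1.109 2.042 1.293
v -1.293 1.991 1.624
v -1.603 2.218 1.623
v -1.303 2.299 1.086
f 2 1 4
f 2 4 3
f 4 1 5
f 4 5 3
f 5 1 6
f 5 6 3
f 6 1 7
f 6 7 3
f 7 1 8
f 7 8 3
f 8 1 9
f 8 9 3
f 9 1 10
f 9 10 3
f 10 1 11
f 10 11 3
f 11 1 2
f 11 2 3
f 12 49 28
f 49 23 52
f 28 52 17
f 49 52 28
f 12 28 24
f 28 17 29
f 24 29 13
f 28 29 24
f 12 24 33
f 24 13 34
f 33 34 19
f 24 34 33
f 12 33 45
f 33 19 48
f 45 48 22
f 33 48 45
f 12 45 49
f 45 22 53
f 49 53 23
f 45 53 49
f 13 29 40
f 29 17 43
f 40 43 21
f 29 43 40
f 17 52 30
f 52 23 51
f 30 51 16
f 52 51 30
f 23 53 50
f 53 22 46
f 50 46 14
f 53 46 50
f 22 48 47
f 48 19 35
f 47 35 18
f 48 35 47
f 19 34 39
f 34 13 36
f 39 36 20
f 34 36 39
f 15 41 27
f 41 21 42
f 27 42 16
f 41 42 27
f 15 27 25
f 27 16 26
f 25 26 14
f 27 26 25
f 15 25 32
f 25 14 31
f 32 31 18
f 25 31 32
f 15 32 37
f 32 18 38
f 37 38 20
f 32 38 37
f 15 37 41
f 37 20 44
f 41 44 21
f 37 44 41
f 16 42 30
f 42 21 43
f 30 43 17
f 42 43 30
f 14 26 50
f 26 16 51
f 50 51 23
f 26 51 50
f 18 31 47
f 31 14 46
f 47 46 22
f 31 46 47
f 20 38 39
f 38 18 35
f 39 35 19
f 38 35 39
f 21 44 40
f 44 20 36
f 40 36 13
f 44 36 40



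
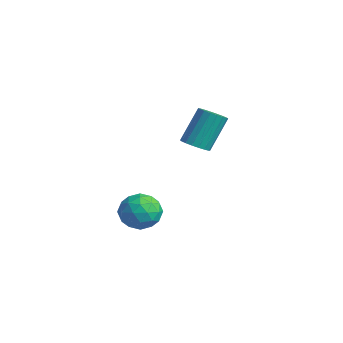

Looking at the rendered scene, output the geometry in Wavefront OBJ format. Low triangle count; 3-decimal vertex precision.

v -1.148 3.548 3.28
v -0.655 3.812 3.174
v -0.798 4.617 4.514
v -1.292 4.352 4.62
v -0.825 3.965 3.064
v -0.969 4.769 4.404
v -1.059 4.034 2.997
v -1.203 4.839 4.337
v -1.311 4.008 2.986
v -1.455 4.813 4.326
v -1.531 3.89 3.033
v -1.675 4.695 4.373
v -1.675 3.704 3.129
v -1.819 4.509 4.469
v -1.714 3.488 3.255
v -1.858 4.293 4.595
v -1.642 3.283 3.386
v -1.785 4.088 4.726
v -1.471 3.131 3.496
v -1.615 3.935 4.836
v -1.237 3.061 3.563
v -1.381 3.866 4.903
v -0.985 3.087 3.574
v -1.129 3.892 4.914
v -0.765 3.205 3.527
v -0.909 4.01 4.867
v -0.621 3.391 3.431
v -0.765 4.196 4.771
v -0.582 3.607 3.305
v -0.726 4.412 4.645
v 0.917 -0.166 2.374
v 1.239 0.111 1.71
v 2.081 -0.331 2.87
v 2.403 -0.054 2.206
v 2.002 0.431 2.682
v 1.282 0.532 2.375
v 2.038 -0.752 2.205
v 1.318 -0.651 1.898
v 1.932 -0.251 1.606
v 1.91 0.48 1.9
v 1.41 -0.7 2.68
v 1.388 0.031 2.974
v 0.976 -0.013 1.998
v 2.344 -0.207 2.582
v 2.108 0.078 2.861
v 2.298 0.241 2.471
v 1.001 0.235 2.389
v 1.191 0.398 1.999
v 1.639 0.585 2.57
v 2.129 -0.618 2.581
v 2.319 -0.455 2.191
v 1.022 -0.461 2.109
v 1.212 -0.298 1.719
v 1.681 -0.805 2.01
v 1.573 -0.063 1.547
v 2.257 -0.16 1.838
v 2.042 -0.571 1.838
v 1.619 -0.511 1.657
v 1.56 0.367 1.72
v 2.244 0.27 2.012
v 2.008 0.555 2.291
v 1.585 0.614 2.111
v 1.967 0.154 1.658
v 1.076 -0.49 2.568
v 1.76 -0.587 2.86
v 1.735 -0.834 2.469
v 1.312 -0.775 2.289
v 1.063 -0.06 2.742
v 1.747 -0.157 3.033
v 1.701 0.291 2.923
v 1.278 0.351 2.742
v 1.353 -0.374 2.922
f 2 1 5
f 2 5 3
f 3 5 6
f 3 6 4
f 5 1 7
f 5 7 6
f 6 7 8
f 6 8 4
f 7 1 9
f 7 9 8
f 8 9 10
f 8 10 4
f 9 1 11
f 9 11 10
f 10 11 12
f 10 12 4
f 11 1 13
f 11 13 12
f 12 13 14
f 12 14 4
f 13 1 15
f 13 15 14
f 14 15 16
f 14 16 4
f 15 1 17
f 15 17 16
f 16 17 18
f 16 18 4
f 17 1 19
f 17 19 18
f 18 19 20
f 18 20 4
f 19 1 21
f 19 21 20
f 20 21 22
f 20 22 4
f 21 1 23
f 21 23 22
f 22 23 24
f 22 24 4
f 23 1 25
f 23 25 24
f 24 25 26
f 24 26 4
f 25 1 27
f 25 27 26
f 26 27 28
f 26 28 4
f 27 1 29
f 27 29 28
f 28 29 30
f 28 30 4
f 29 1 2
f 29 2 30
f 30 2 3
f 30 3 4
f 31 68 47
f 68 42 71
f 47 71 36
f 68 71 47
f 31 47 43
f 47 36 48
f 43 48 32
f 47 48 43
f 31 43 52
f 43 32 53
f 52 53 38
f 43 53 52
f 31 52 64
f 52 38 67
f 64 67 41
f 52 67 64
f 31 64 68
f 64 41 72
f 68 72 42
f 64 72 68
f 32 48 59
f 48 36 62
f 59 62 40
f 48 62 59
f 36 71 49
f 71 42 70
f 49 70 35
f 71 70 49
f 42 72 69
f 72 41 65
f 69 65 33
f 72 65 69
f 41 67 66
f 67 38 54
f 66 54 37
f 67 54 66
f 38 53 58
f 53 32 55
f 58 55 39
f 53 55 58
f 34 60 46
f 60 40 61
f 46 61 35
f 60 61 46
f 34 46 44
f 46 35 45
f 44 45 33
f 46 45 44
f 34 44 51
f 44 33 50
f 51 50 37
f 44 50 51
f 34 51 56
f 51 37 57
f 56 57 39
f 51 57 56
f 34 56 60
f 56 39 63
f 60 63 40
f 56 63 60
f 35 61 49
f 61 40 62
f 49 62 36
f 61 62 49
f 33 45 69
f 45 35 70
f 69 70 42
f 45 70 69
f 37 50 66
f 50 33 65
f 66 65 41
f 50 65 66
f 39 57 58
f 57 37 54
f 58 54 38
f 57 54 58
f 40 63 59
f 63 39 55
f 59 55 32
f 63 55 59

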